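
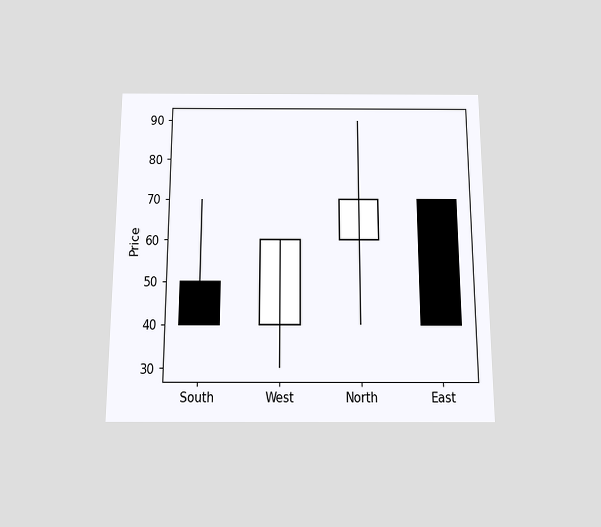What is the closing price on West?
The chart is viewed slightly from below. The West candle closes at 60.

60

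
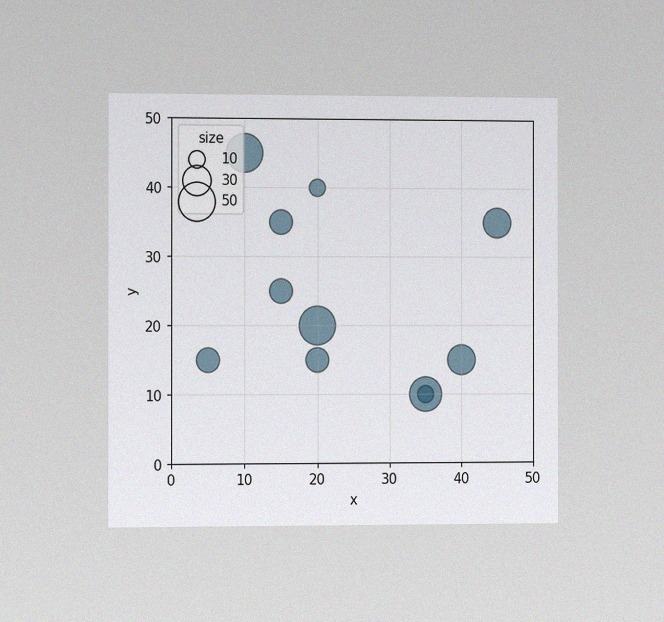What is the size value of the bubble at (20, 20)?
The chart is viewed slightly from the left, with some photo noise. Matching the bubble at (20, 20) against the size legend gives 50.

50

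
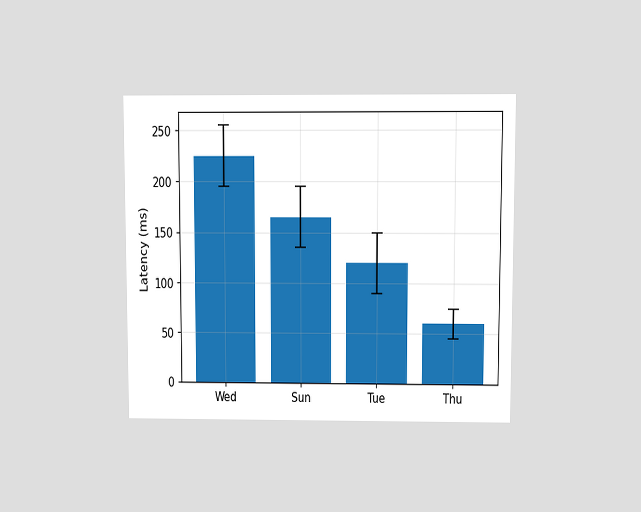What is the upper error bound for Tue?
150ms

The chart is viewed at a slight angle. The Tue bar's upper whisker reaches 150ms.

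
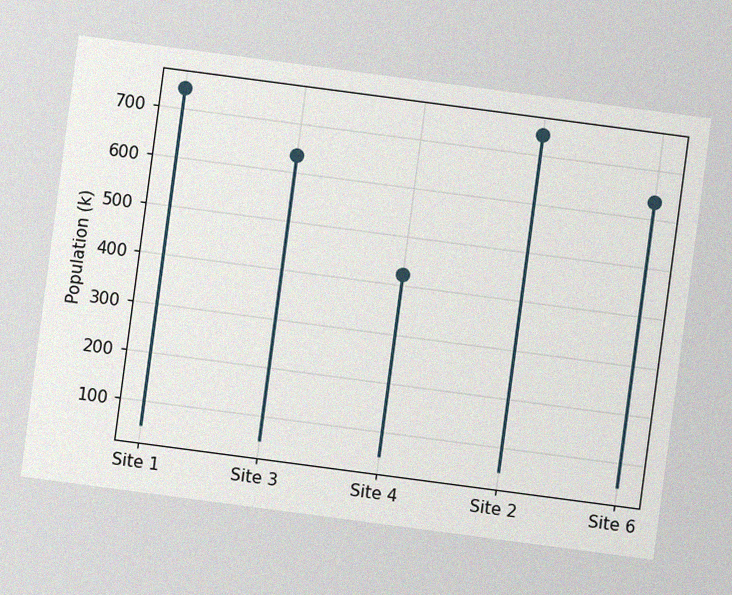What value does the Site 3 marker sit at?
The chart is tilted about 8° clockwise, with some photo noise. The Site 3 marker sits at 636k.

636k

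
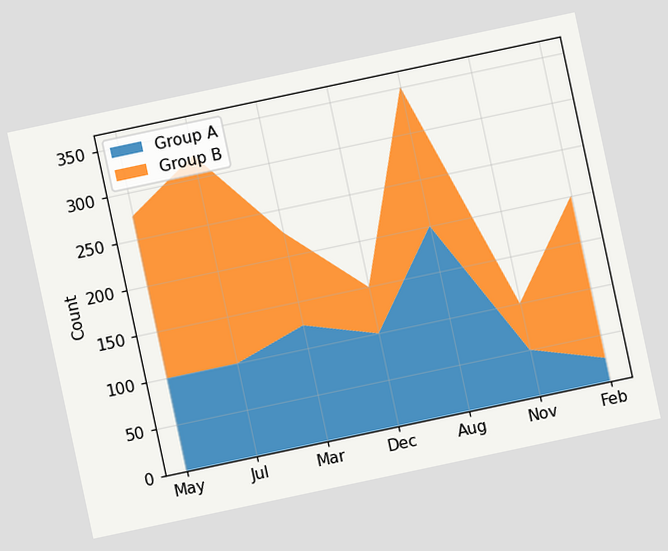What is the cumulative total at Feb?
200

The chart is tilted about 12° counter-clockwise. The stacked total at Feb reaches 200.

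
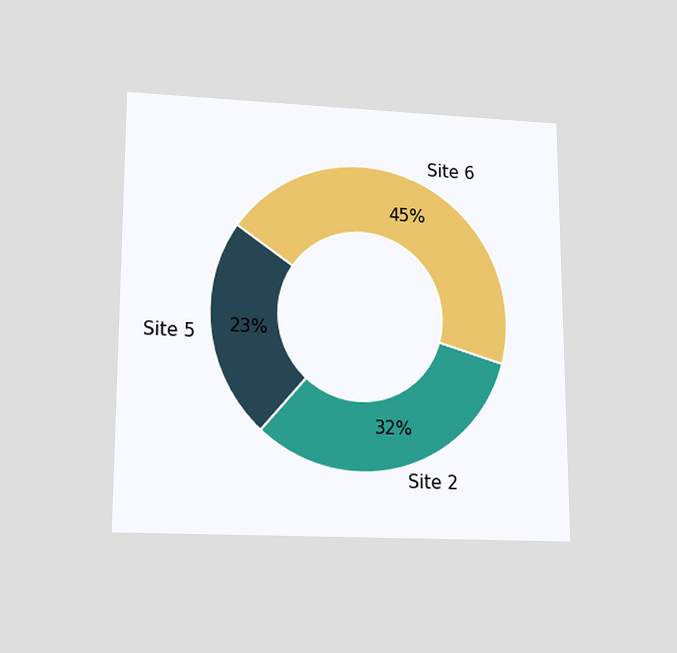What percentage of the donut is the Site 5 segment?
23%

The chart is viewed slightly from below. The Site 5 segment takes up 23% of the ring.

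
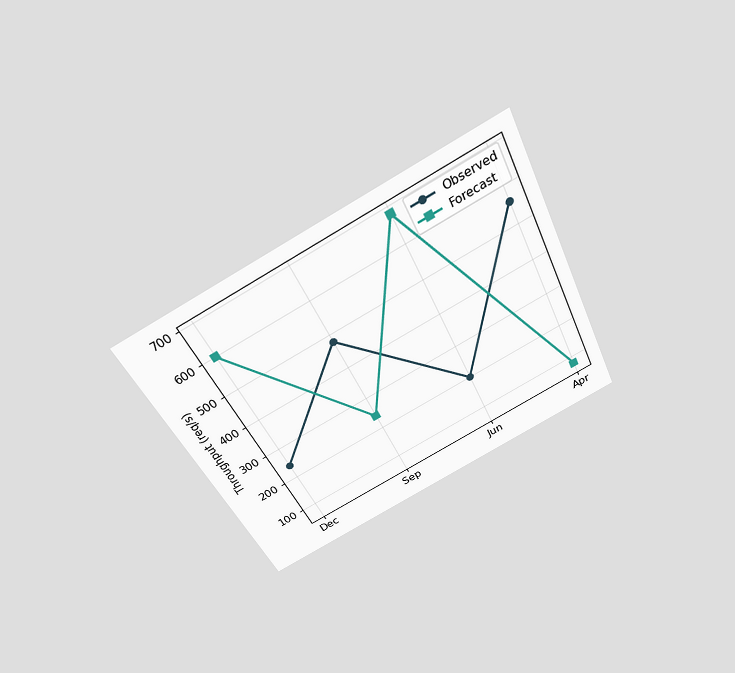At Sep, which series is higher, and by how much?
Observed, by 240req/s

The chart is tilted about 26° counter-clockwise and viewed slightly from above. At Sep, Observed sits above the other line by 240req/s.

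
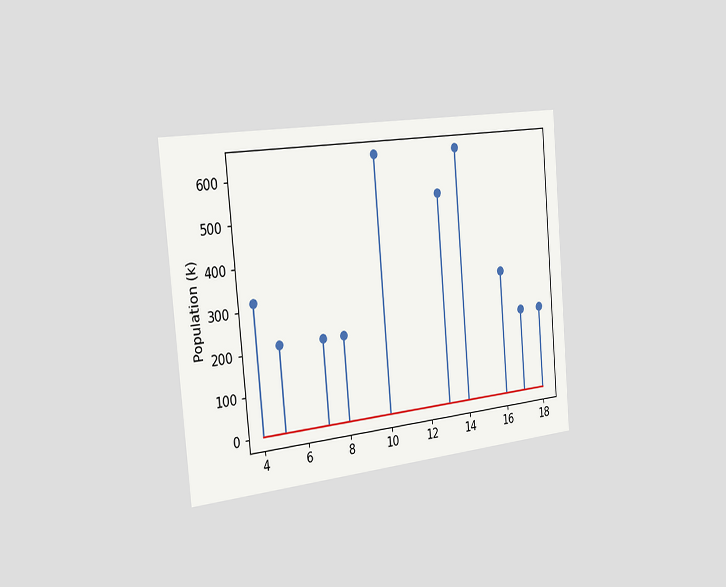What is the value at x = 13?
The chart is tilted about 5° counter-clockwise and viewed slightly from the left. The stem at x=13 reaches 530k.

530k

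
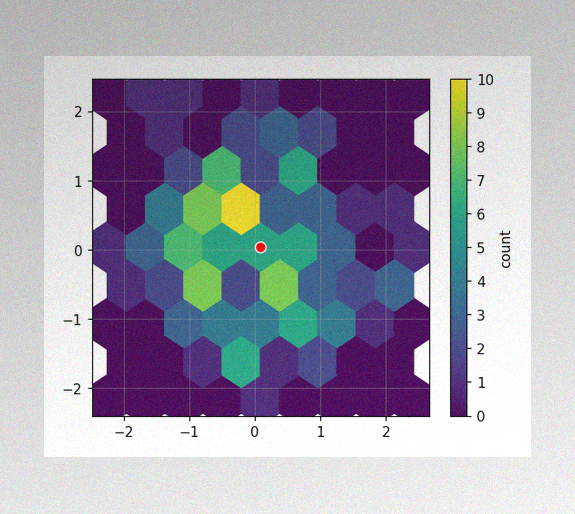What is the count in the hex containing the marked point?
6

The image has some photo noise and uneven lighting. The marked hex reads 6 on the colorbar.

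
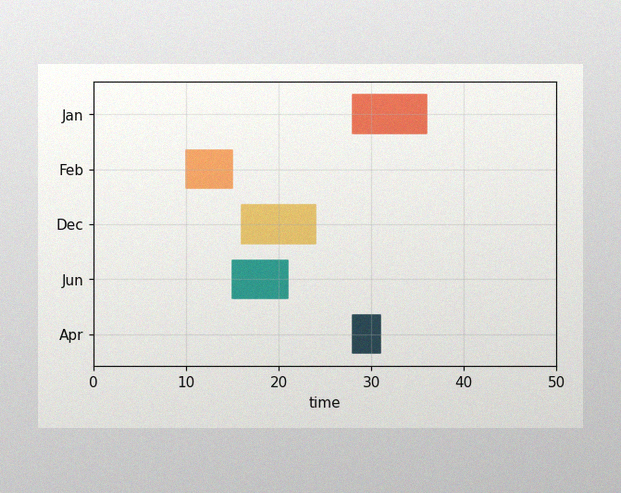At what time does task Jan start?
28

The image has some photo noise and uneven lighting. The Jan bar begins at t=28.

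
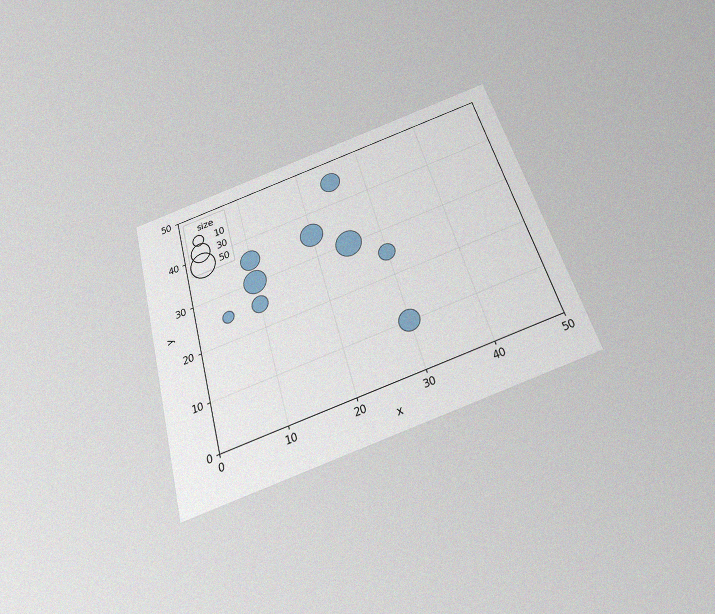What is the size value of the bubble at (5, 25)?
The chart is tilted about 16° counter-clockwise and viewed slightly from below, with some photo noise. Matching the bubble at (5, 25) against the size legend gives 10.

10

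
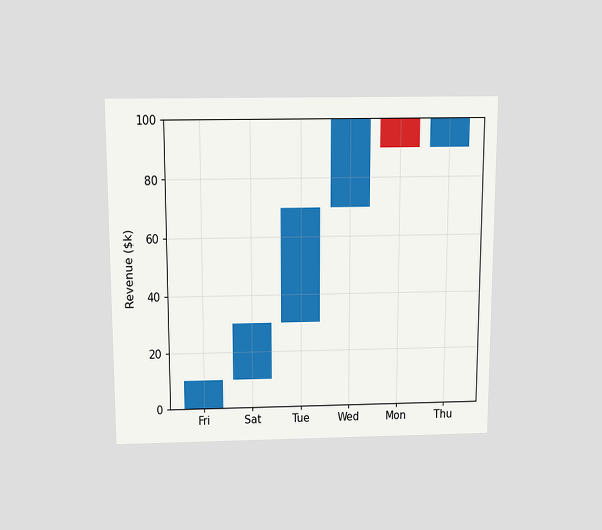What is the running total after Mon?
The chart is viewed slightly from above. After Mon the running total reaches $90k.

$90k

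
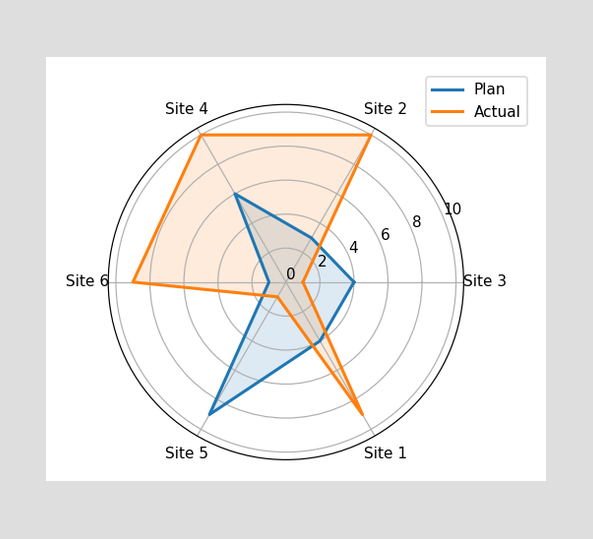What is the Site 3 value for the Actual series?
On the Site 3 axis, Actual reaches 1.

1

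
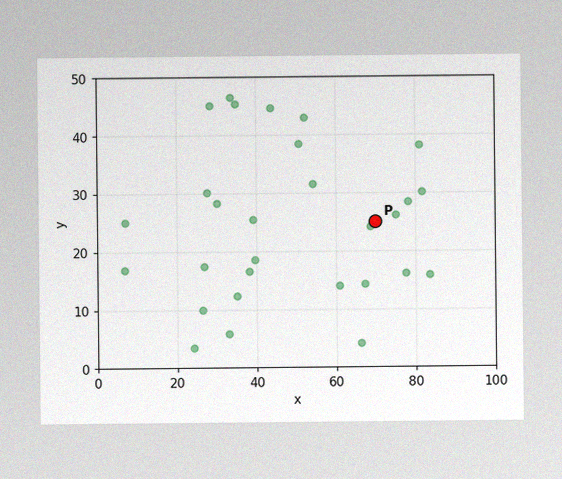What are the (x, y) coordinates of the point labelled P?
The image has some photo noise and uneven lighting. Following the gridlines from P to each axis, P sits at (70, 25).

(70, 25)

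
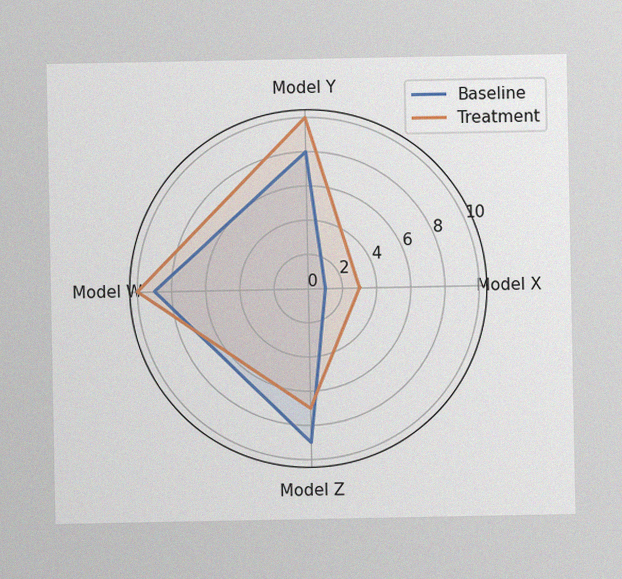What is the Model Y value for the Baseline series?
The image has some photo noise and uneven lighting. On the Model Y axis, Baseline reaches 8.

8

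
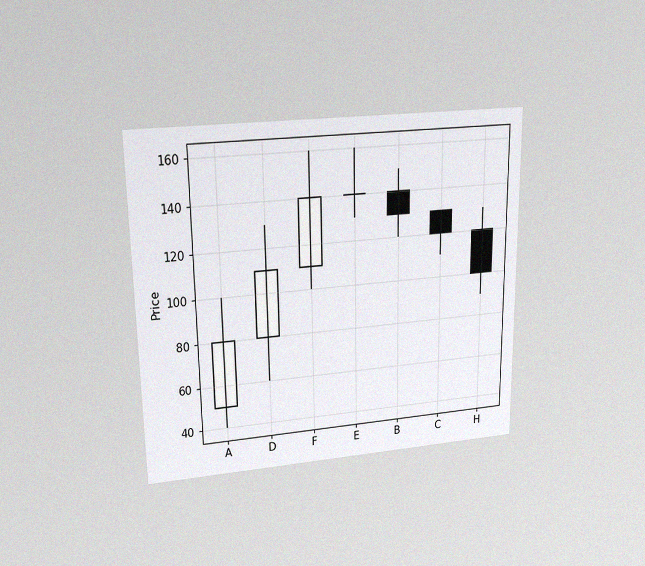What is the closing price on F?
140

The chart is viewed slightly from above, with some photo noise. The F candle closes at 140.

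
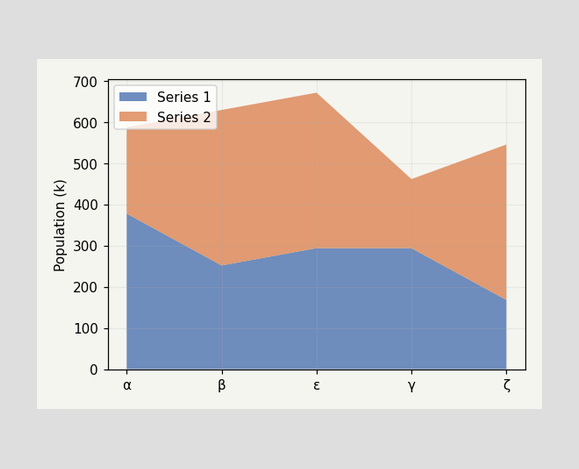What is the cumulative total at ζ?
546k

The stacked total at ζ reaches 546k.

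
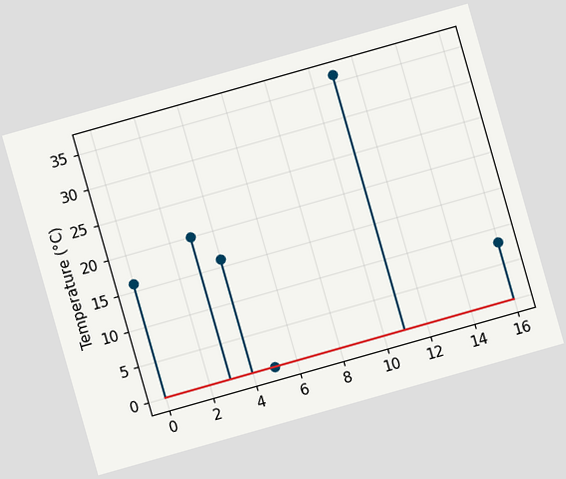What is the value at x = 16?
The chart is tilted about 16° counter-clockwise. The stem at x=16 reaches 8°C.

8°C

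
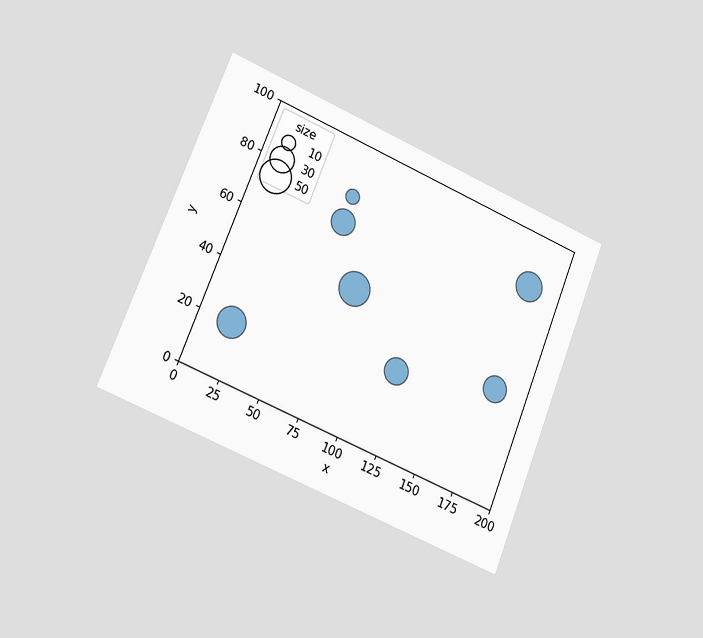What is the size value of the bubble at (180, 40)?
30

The chart is tilted about 22° clockwise and viewed slightly from the left. Matching the bubble at (180, 40) against the size legend gives 30.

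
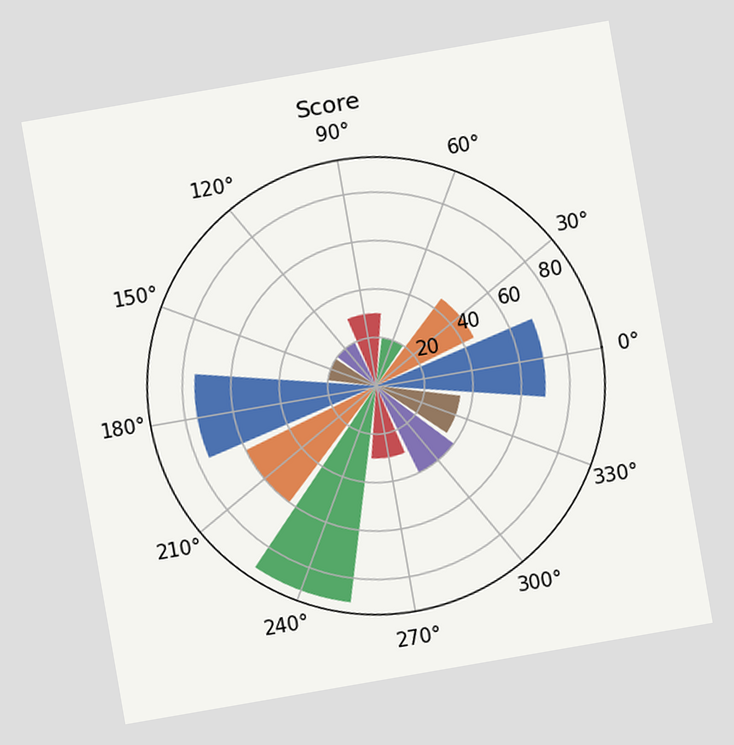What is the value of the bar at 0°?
70

The chart is tilted about 10° counter-clockwise. The bar at 0° reaches 70 on the radial axis.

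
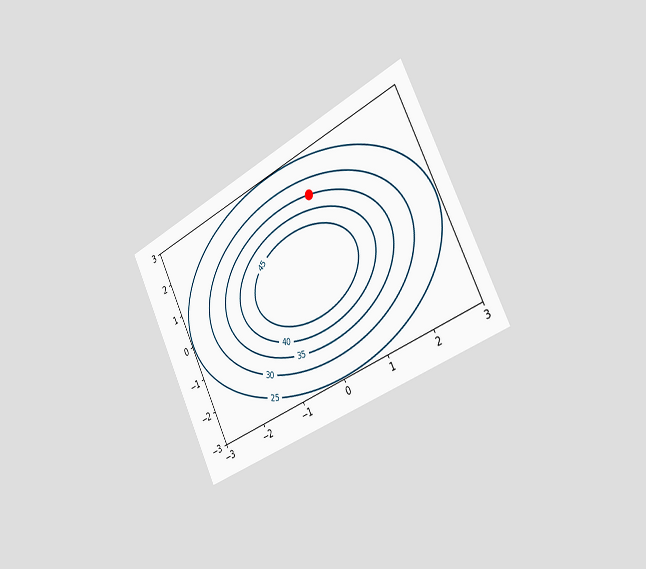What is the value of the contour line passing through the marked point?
The chart is tilted about 27° counter-clockwise and viewed slightly from the right. The marked point sits on the contour labelled 35.

35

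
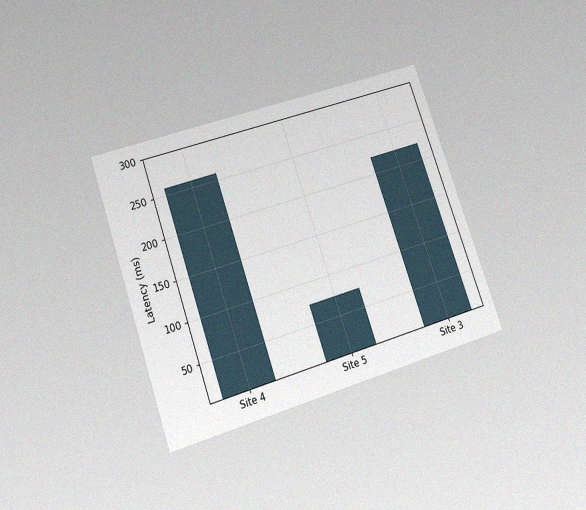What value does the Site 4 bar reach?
The chart is tilted about 19° counter-clockwise and viewed slightly from below, with some photo noise. Reading along the chart's y-axis, the Site 4 bar reaches 259ms.

259ms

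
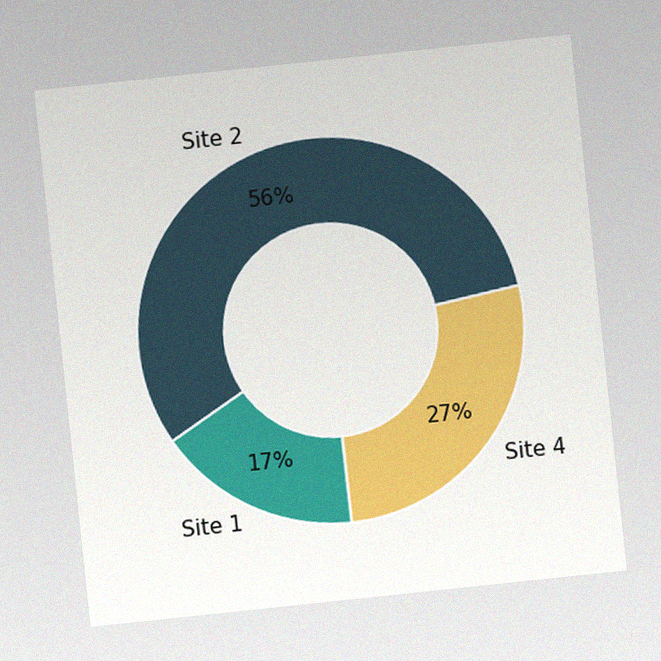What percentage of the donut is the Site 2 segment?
56%

The chart is tilted about 6° counter-clockwise, with some photo noise. The Site 2 segment takes up 56% of the ring.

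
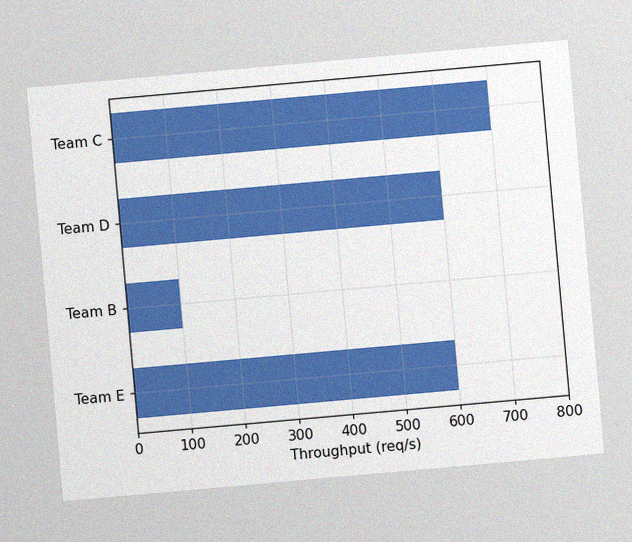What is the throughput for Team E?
600req/s

The chart is tilted about 5° counter-clockwise, with some photo noise. Reading along the chart's x-axis, the Team E bar reaches 600req/s.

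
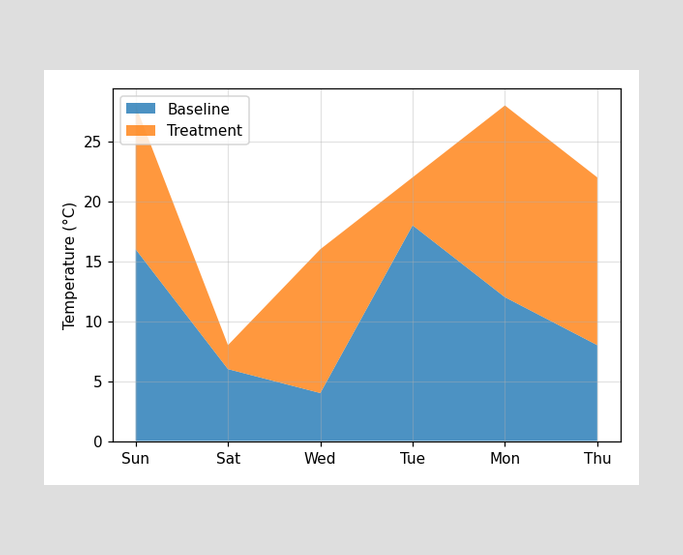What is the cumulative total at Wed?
16°C

The stacked total at Wed reaches 16°C.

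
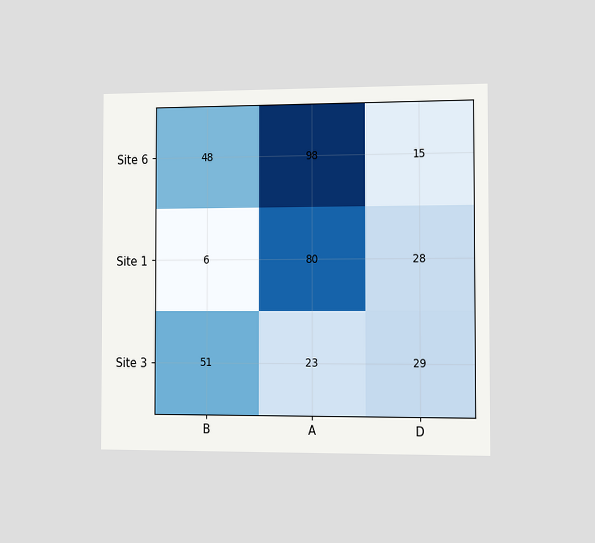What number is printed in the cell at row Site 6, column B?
The chart is viewed slightly from the right. The (Site 6, B) cell reads 48.

48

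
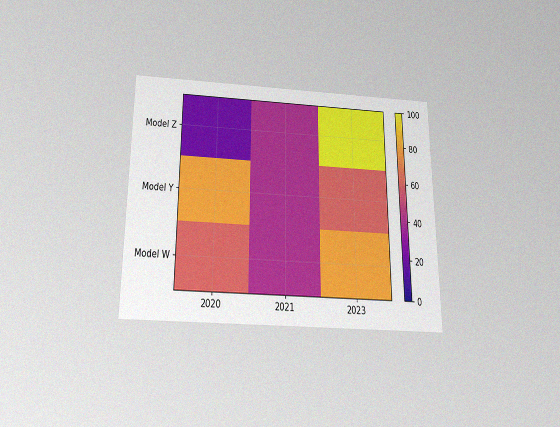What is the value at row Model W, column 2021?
The chart is viewed slightly from below, with some photo noise. Matching cell (Model W, 2021) against the colorbar gives 40.

40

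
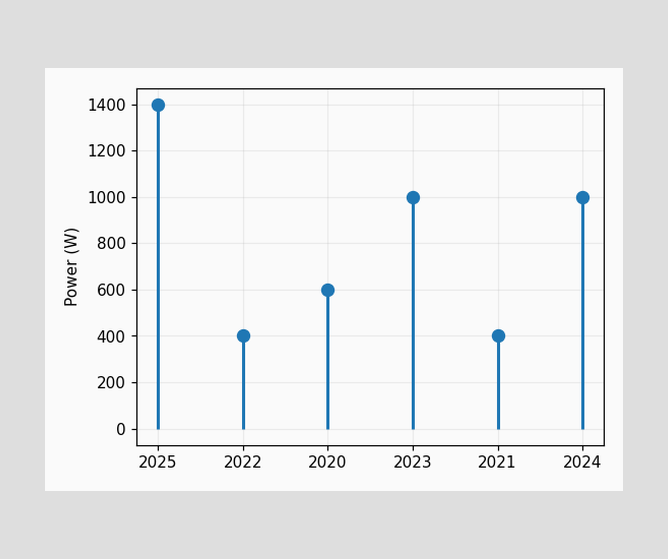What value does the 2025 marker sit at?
The 2025 marker sits at 1400W.

1400W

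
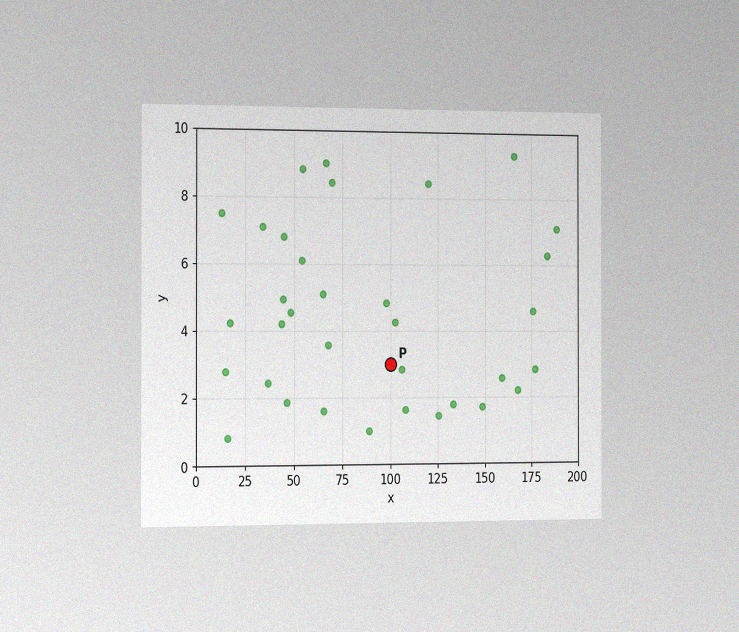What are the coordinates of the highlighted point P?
The chart is viewed slightly from the left, with some photo noise. Following the gridlines from P to each axis, P sits at (100, 3).

(100, 3)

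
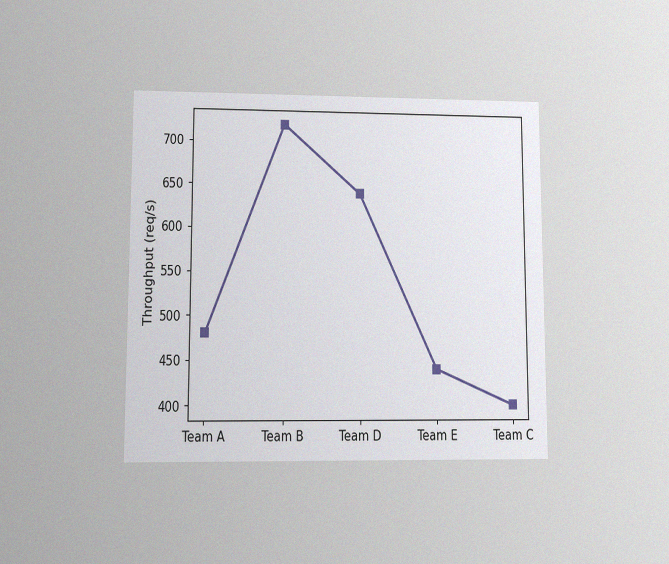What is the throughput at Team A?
480req/s

The chart is viewed at a slight angle, with some photo noise. At Team A, the line is at 480req/s.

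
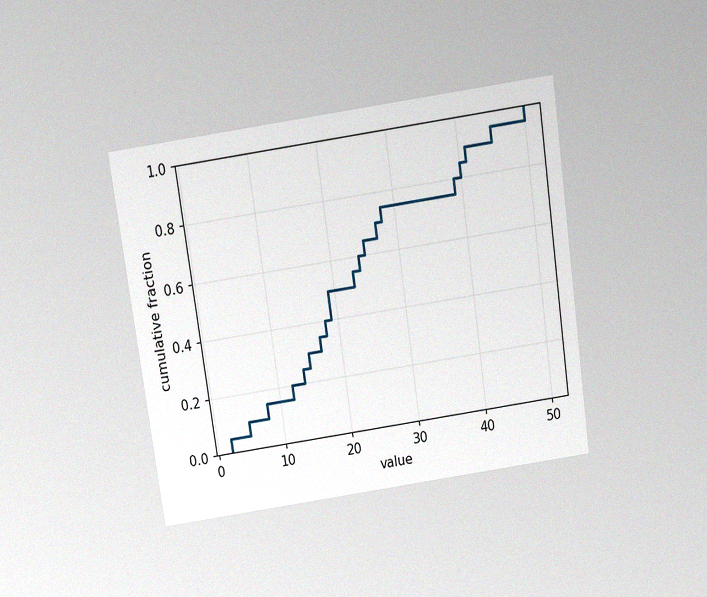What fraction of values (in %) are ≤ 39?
80%

The chart is tilted about 8° counter-clockwise and viewed slightly from above, with some photo noise. At x=39 the ECDF step is at 80%.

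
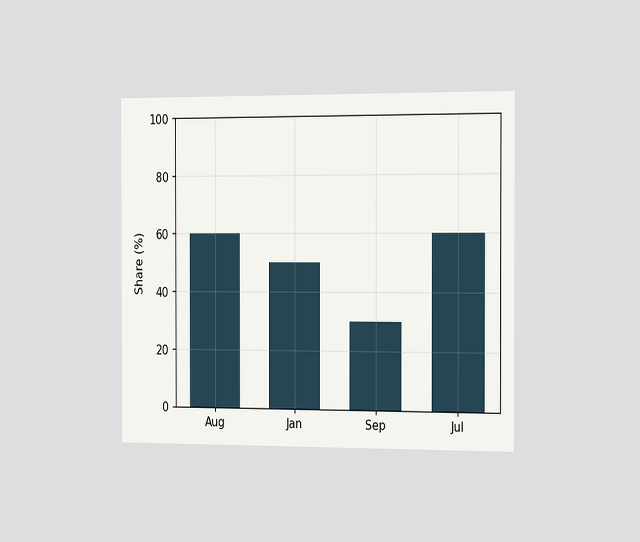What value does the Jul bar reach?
The chart is viewed slightly from the right. Reading along the chart's y-axis, the Jul bar reaches 60%.

60%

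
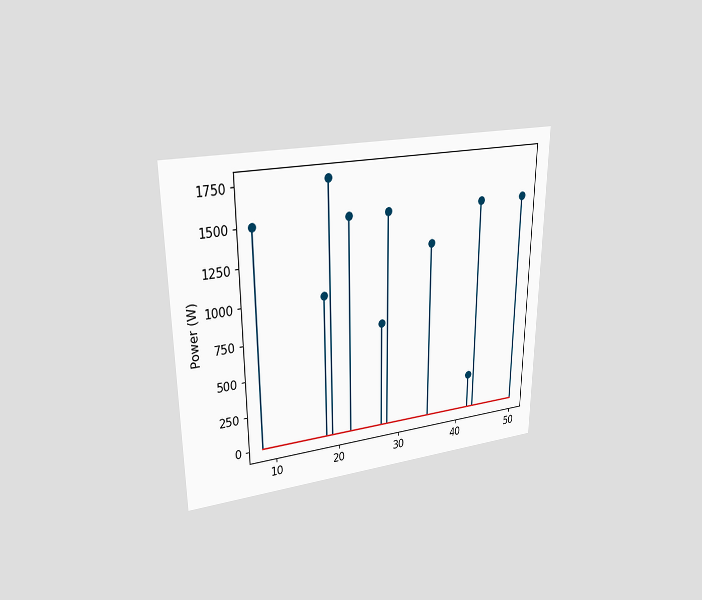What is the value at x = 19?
The chart is viewed at a slight angle. The stem at x=19 reaches 1750W.

1750W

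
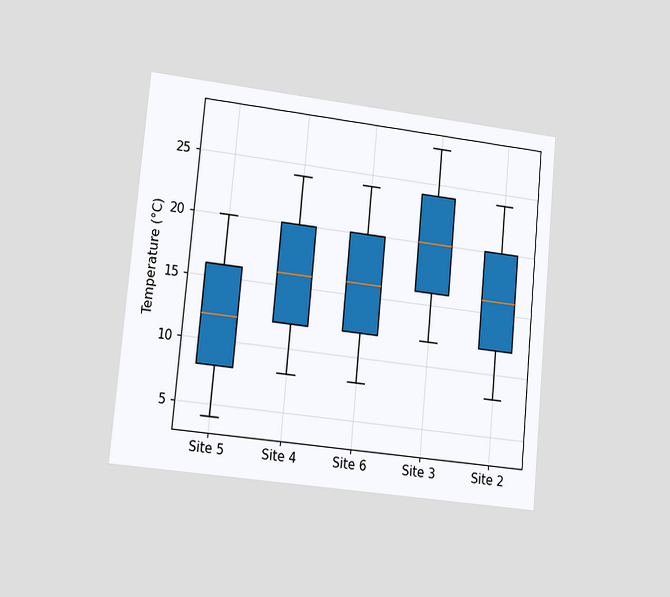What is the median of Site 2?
The chart is tilted about 5° clockwise and viewed slightly from the left. The median line in the Site 2 box sits at 16°C.

16°C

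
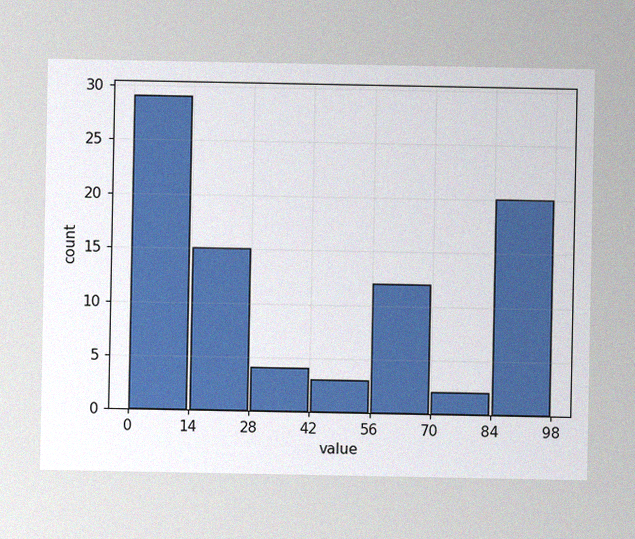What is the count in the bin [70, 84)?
The image has some photo noise and uneven lighting. The [70, 84) bin has height 2.

2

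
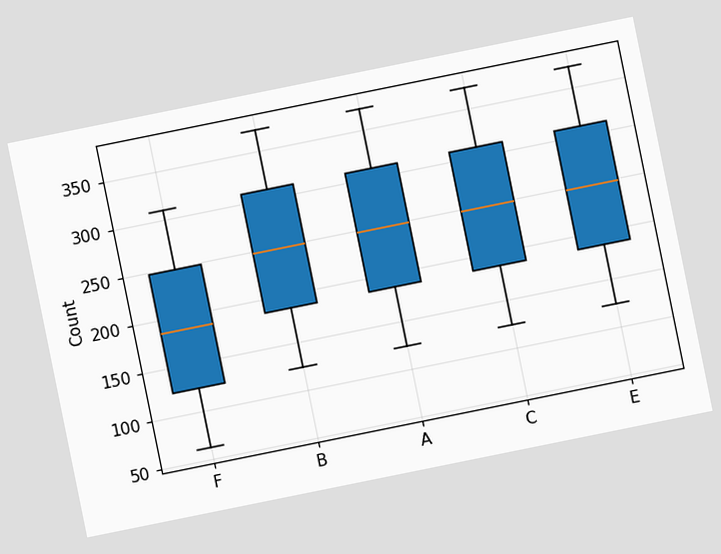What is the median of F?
186

The chart is tilted about 11° counter-clockwise. The median line in the F box sits at 186.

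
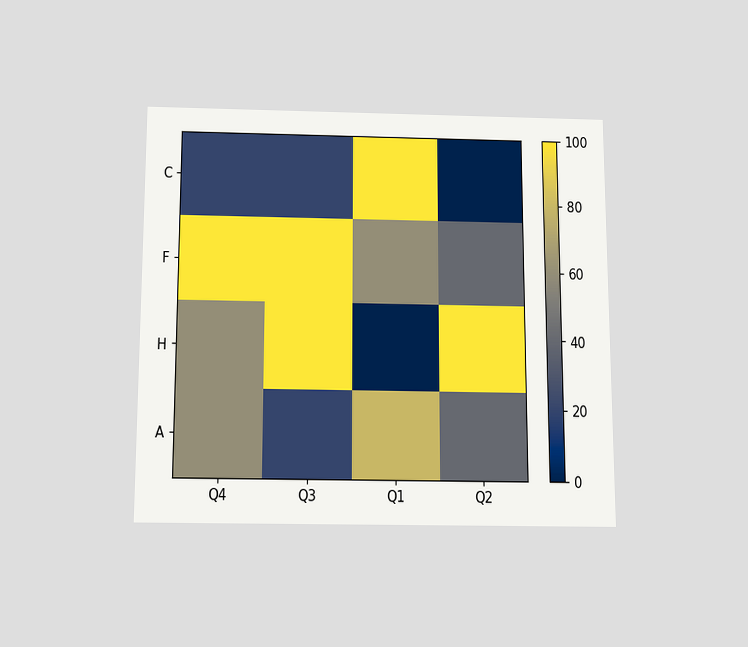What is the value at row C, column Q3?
20

The chart is viewed slightly from below. Matching cell (C, Q3) against the colorbar gives 20.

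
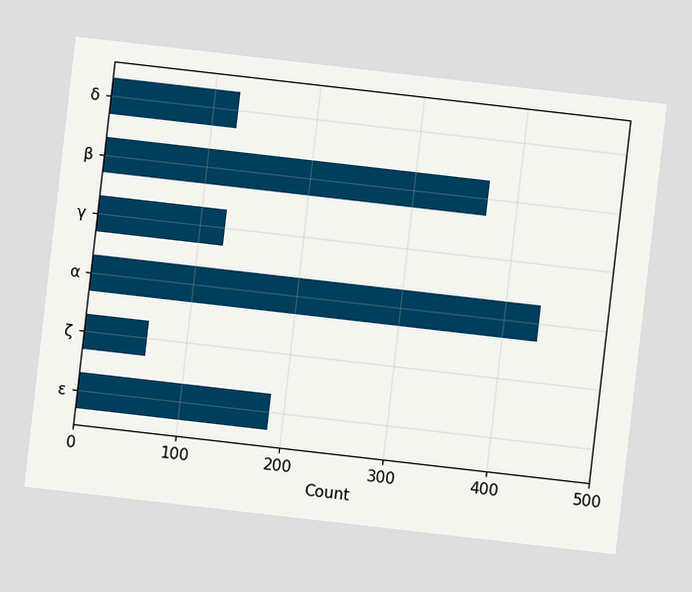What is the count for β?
The chart is tilted about 7° clockwise. Reading along the chart's x-axis, the β bar reaches 372.

372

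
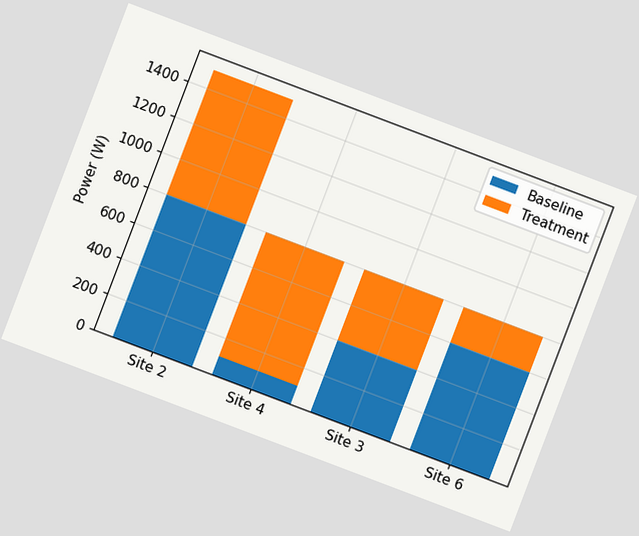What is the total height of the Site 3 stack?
800W

The chart is tilted about 21° clockwise. The Site 3 stack's top reaches 800W on the y-axis.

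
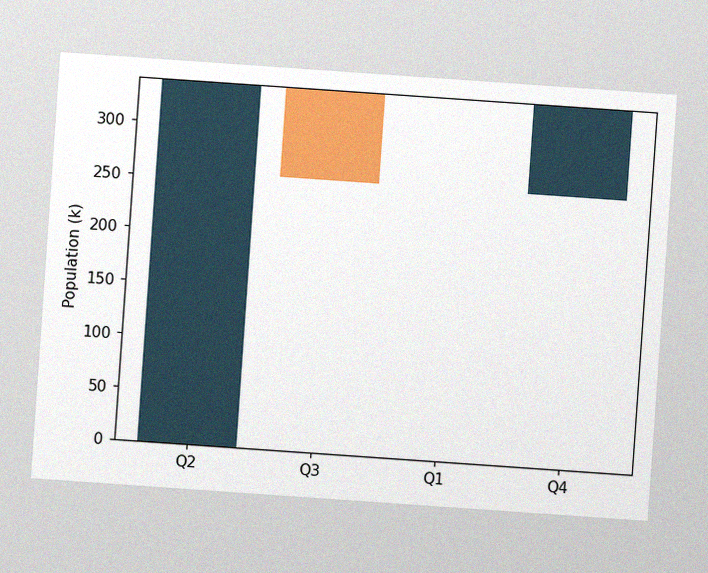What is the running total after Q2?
340k

The chart is tilted about 4° clockwise, with some photo noise. After Q2 the running total reaches 340k.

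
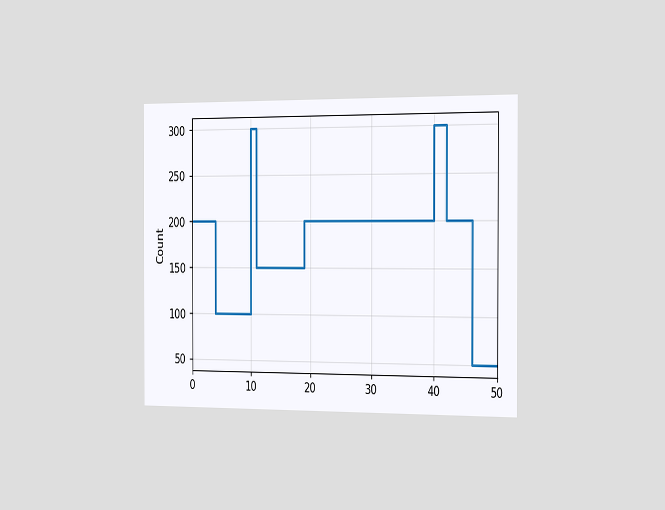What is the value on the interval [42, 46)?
200

The chart is viewed slightly from the right. On [42, 46) the step sits at 200.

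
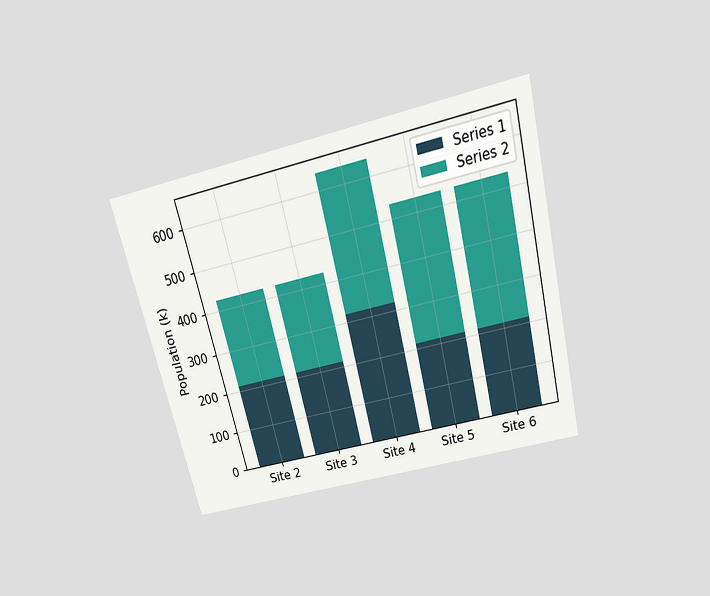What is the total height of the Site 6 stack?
The chart is tilted about 14° counter-clockwise and viewed slightly from above. The Site 6 stack's top reaches 530k on the y-axis.

530k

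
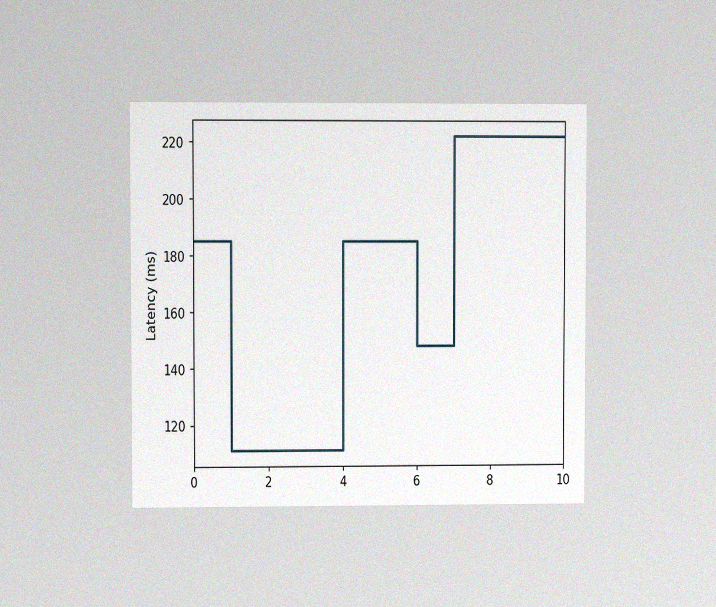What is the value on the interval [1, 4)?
111ms

The chart is viewed at a slight angle, with some photo noise. On [1, 4) the step sits at 111ms.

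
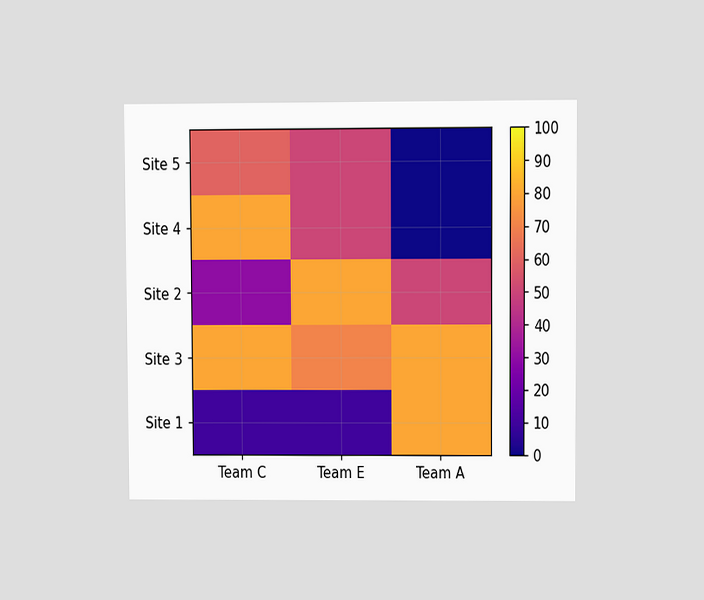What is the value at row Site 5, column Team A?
0

The chart is viewed at a slight angle. Matching cell (Site 5, Team A) against the colorbar gives 0.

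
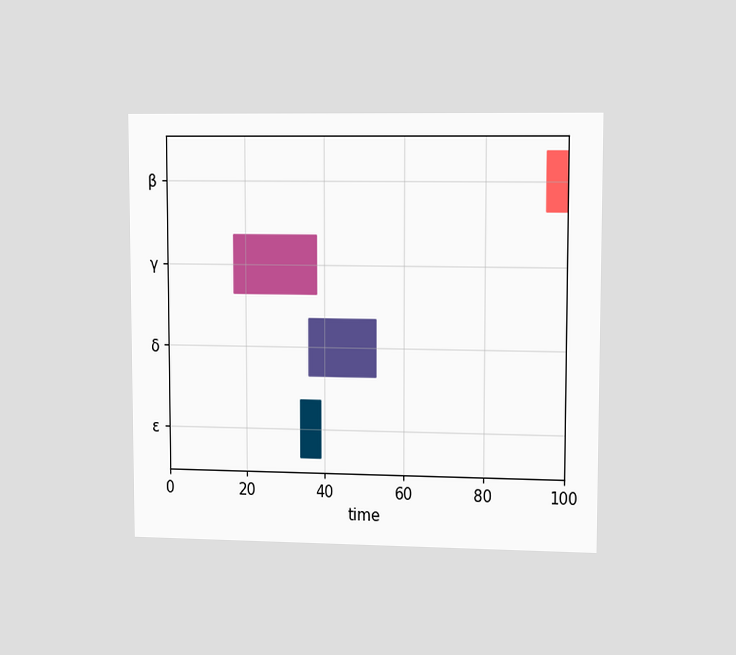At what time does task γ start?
17

The chart is viewed slightly from the right. The γ bar begins at t=17.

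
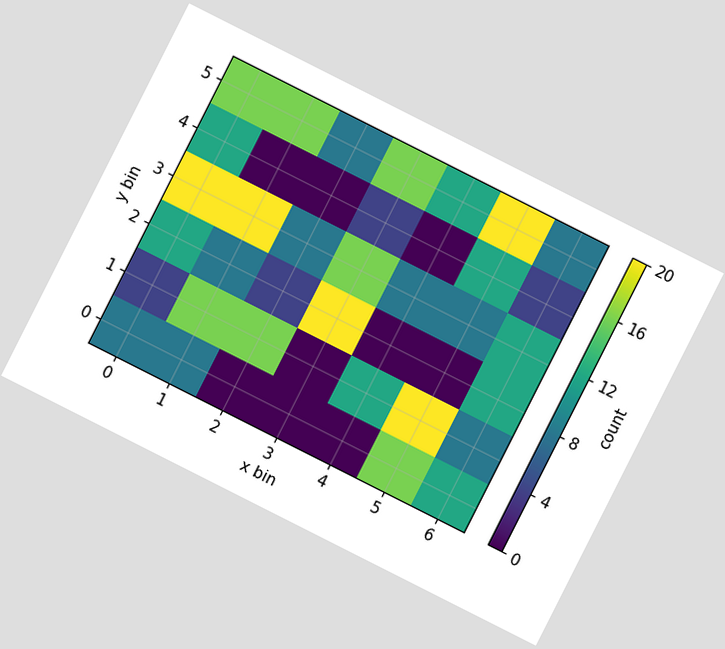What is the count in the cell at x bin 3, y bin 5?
16

The chart is tilted about 27° clockwise. Matching the cell (3, 5) against the colorbar gives 16.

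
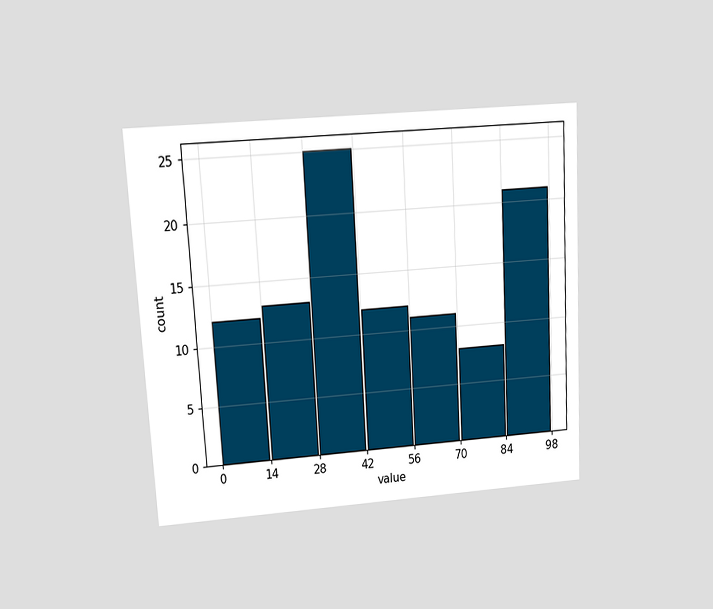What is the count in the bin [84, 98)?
The chart is tilted about 3° counter-clockwise and viewed at a slight angle. The [84, 98) bin has height 21.

21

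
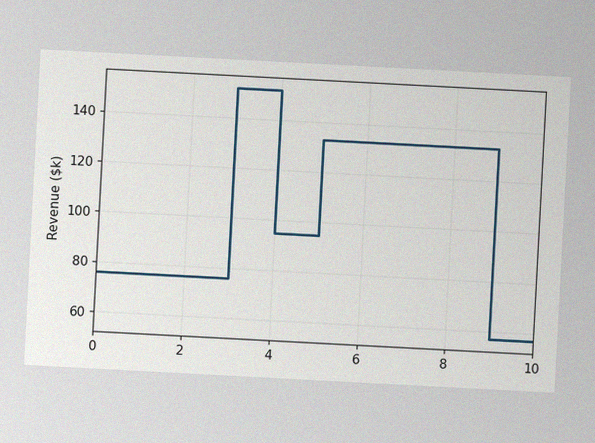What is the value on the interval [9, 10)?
$57k

The chart is tilted about 3° clockwise, with some photo noise. On [9, 10) the step sits at $57k.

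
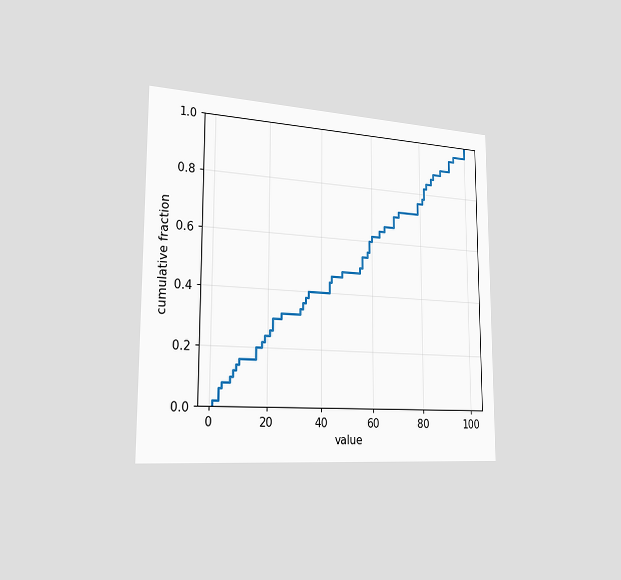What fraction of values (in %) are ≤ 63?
64%

The chart is viewed slightly from the left. At x=63 the ECDF step is at 64%.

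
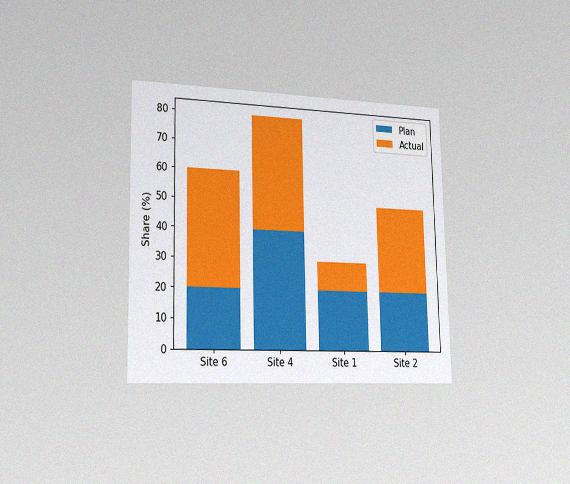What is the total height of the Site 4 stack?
The chart is viewed slightly from the left, with some photo noise. The Site 4 stack's top reaches 80% on the y-axis.

80%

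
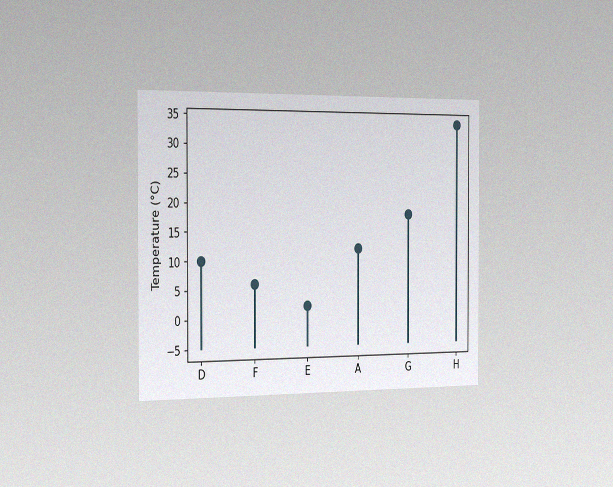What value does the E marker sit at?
The chart is viewed slightly from the left, with some photo noise. The E marker sits at 2°C.

2°C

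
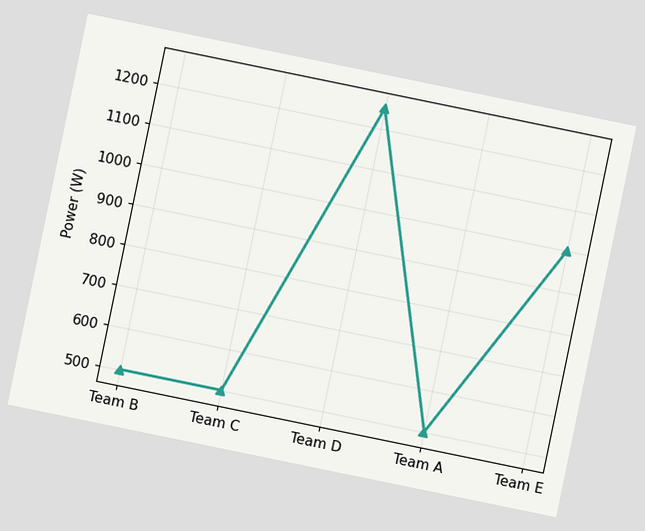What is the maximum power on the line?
The chart is tilted about 12° clockwise. The highest point is at Team D, and reading across to the y-axis gives 1250W.

1250W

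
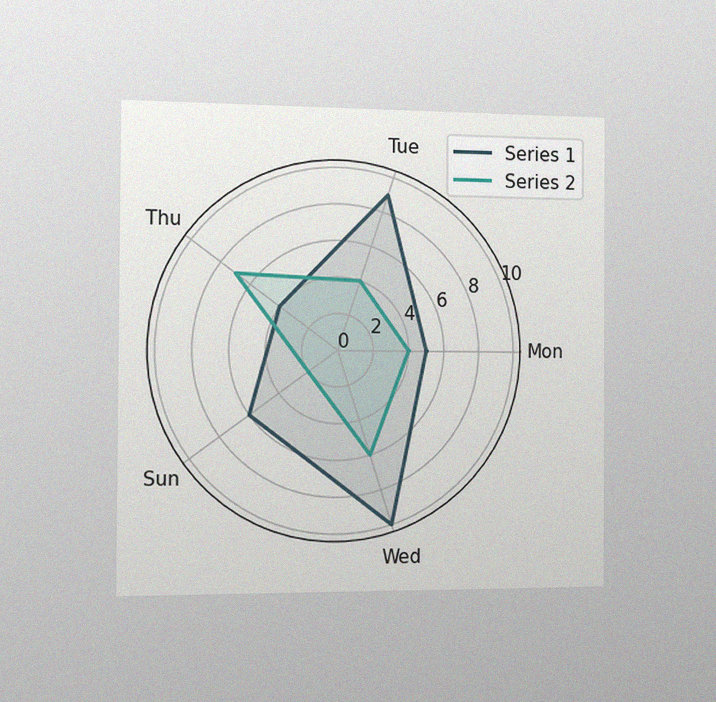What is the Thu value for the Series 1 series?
4

The chart is viewed slightly from the left, with some photo noise. On the Thu axis, Series 1 reaches 4.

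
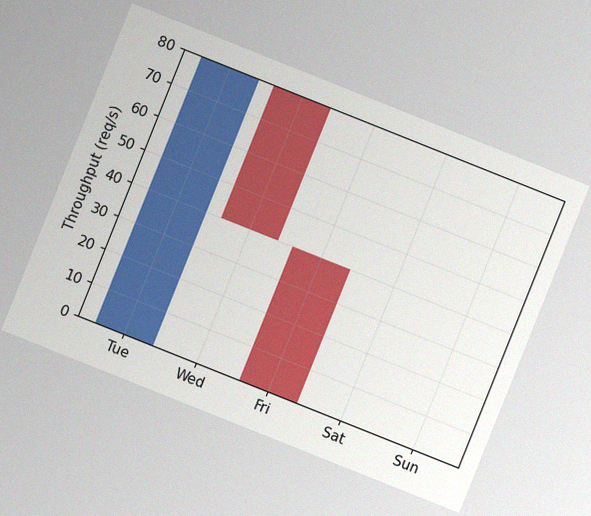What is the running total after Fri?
0req/s

The chart is tilted about 22° clockwise, with some photo noise. After Fri the running total reaches 0req/s.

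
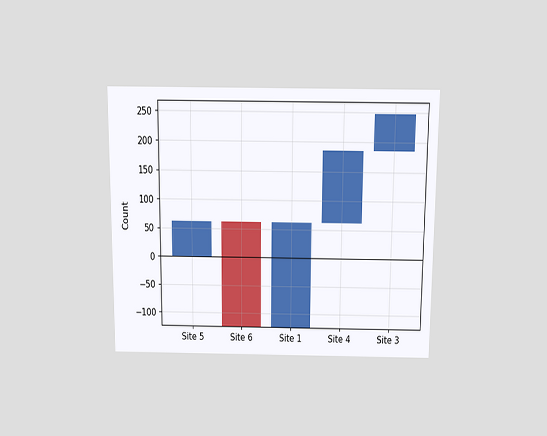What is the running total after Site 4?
186

The chart is viewed slightly from above. After Site 4 the running total reaches 186.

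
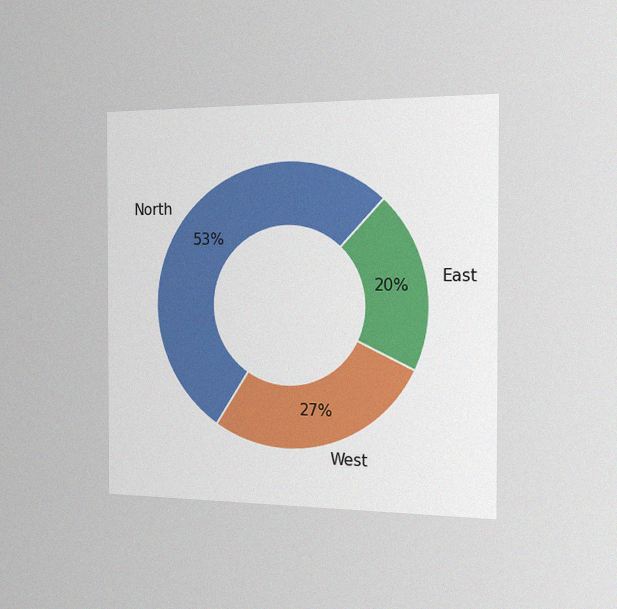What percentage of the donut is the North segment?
The chart is viewed slightly from the right, with some photo noise. The North segment takes up 53% of the ring.

53%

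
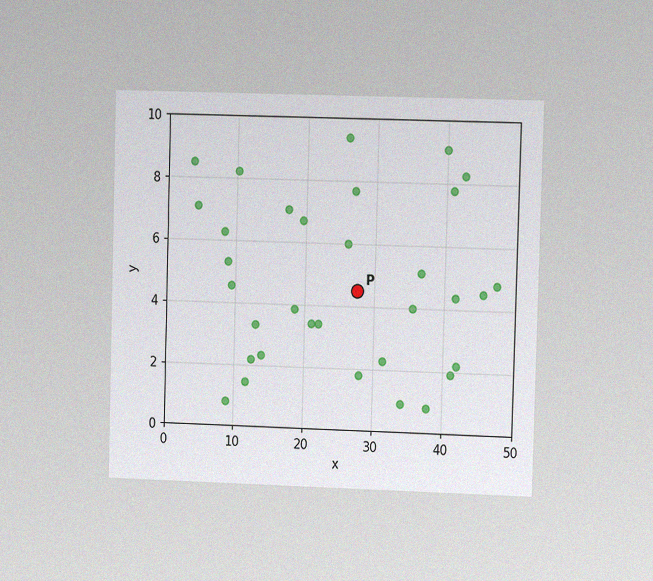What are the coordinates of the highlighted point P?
(27.5, 4.5)

The chart is viewed slightly from the right, with some photo noise. Following the gridlines from P to each axis, P sits at (27.5, 4.5).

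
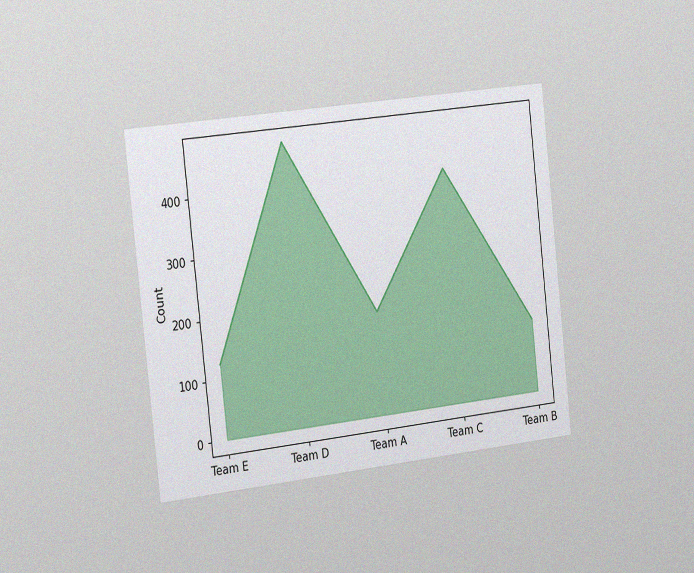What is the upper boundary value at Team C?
400

The chart is tilted about 6° counter-clockwise and viewed slightly from the left, with some photo noise. At Team C the upper boundary is at 400.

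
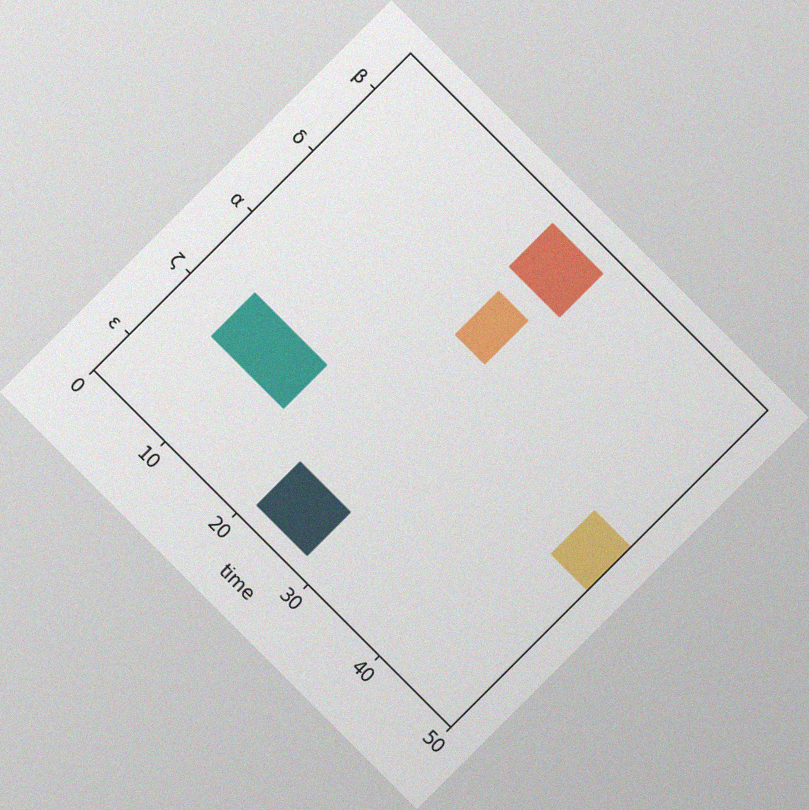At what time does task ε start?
21

The chart is tilted about 45° clockwise, with some photo noise. The ε bar begins at t=21.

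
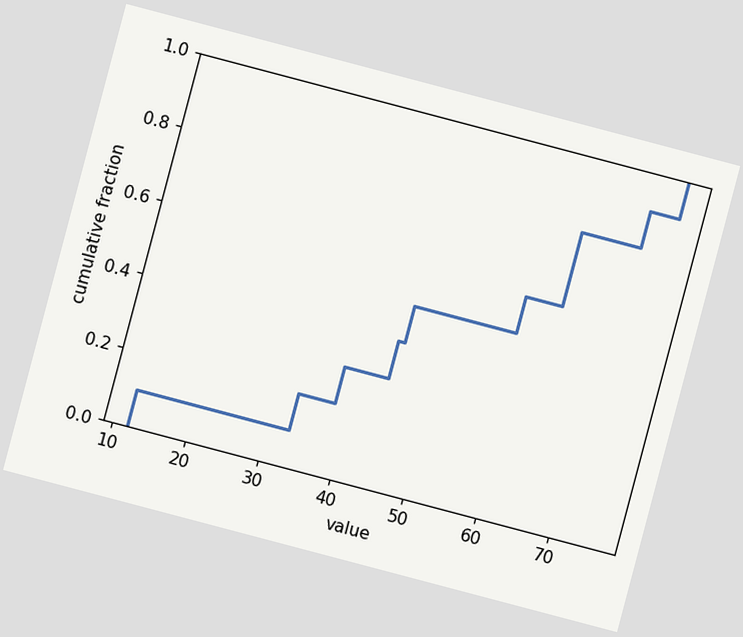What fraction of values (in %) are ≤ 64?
80%

The chart is tilted about 15° clockwise. At x=64 the ECDF step is at 80%.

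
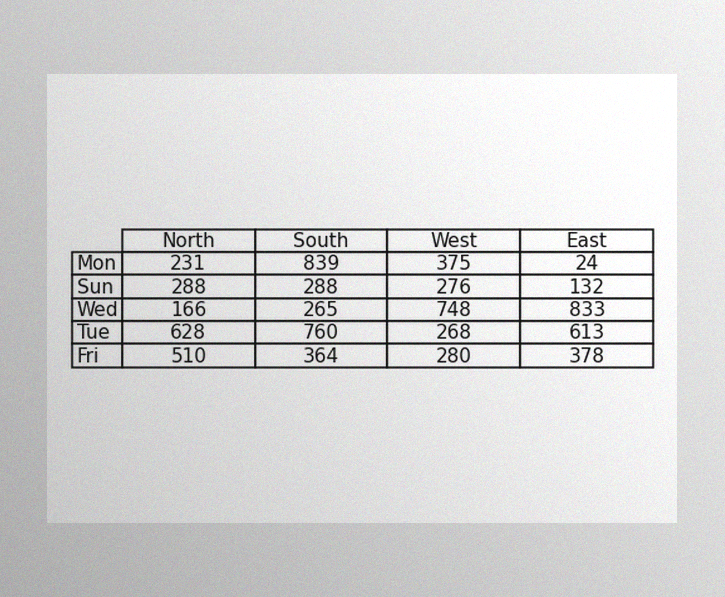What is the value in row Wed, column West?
The image has some photo noise and uneven lighting. The (Wed, West) cell reads 748.

748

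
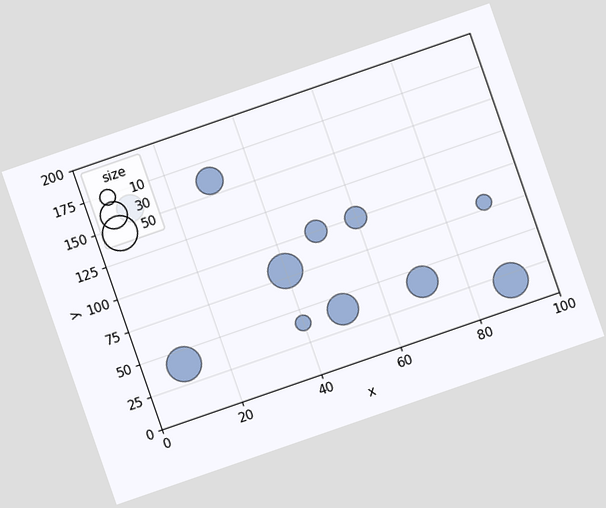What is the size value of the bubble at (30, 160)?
The chart is tilted about 19° counter-clockwise. Matching the bubble at (30, 160) against the size legend gives 30.

30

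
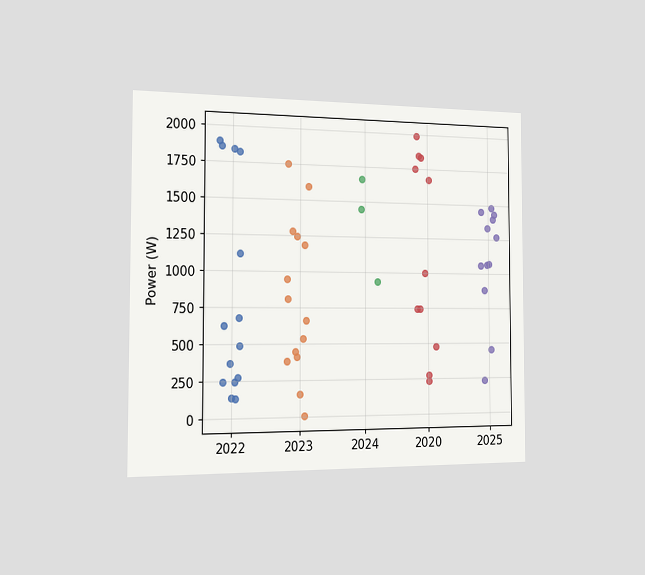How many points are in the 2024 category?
The chart is viewed slightly from the left. Counting the markers in the 2024 column gives 3.

3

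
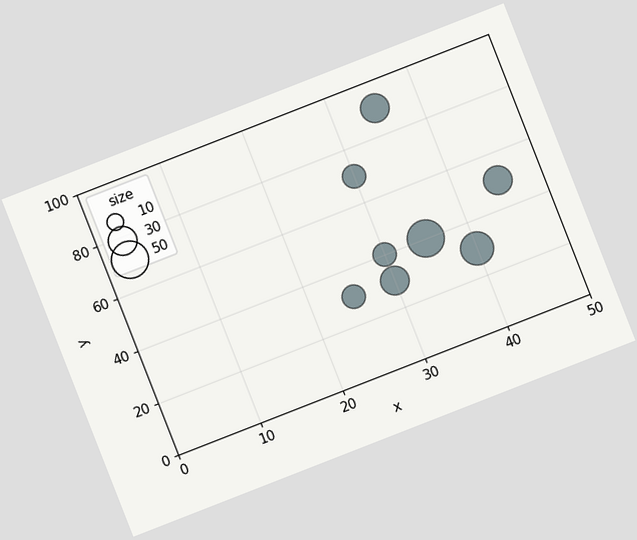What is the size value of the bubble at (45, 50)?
30

The chart is tilted about 21° counter-clockwise. Matching the bubble at (45, 50) against the size legend gives 30.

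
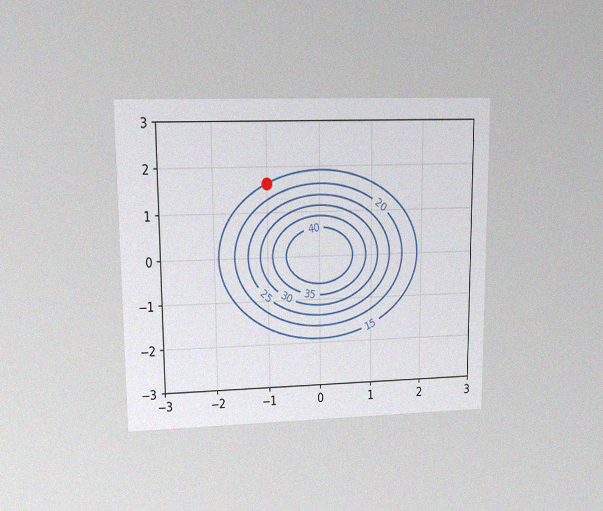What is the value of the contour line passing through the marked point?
15

The chart is viewed at a slight angle, with some photo noise. The marked point sits on the contour labelled 15.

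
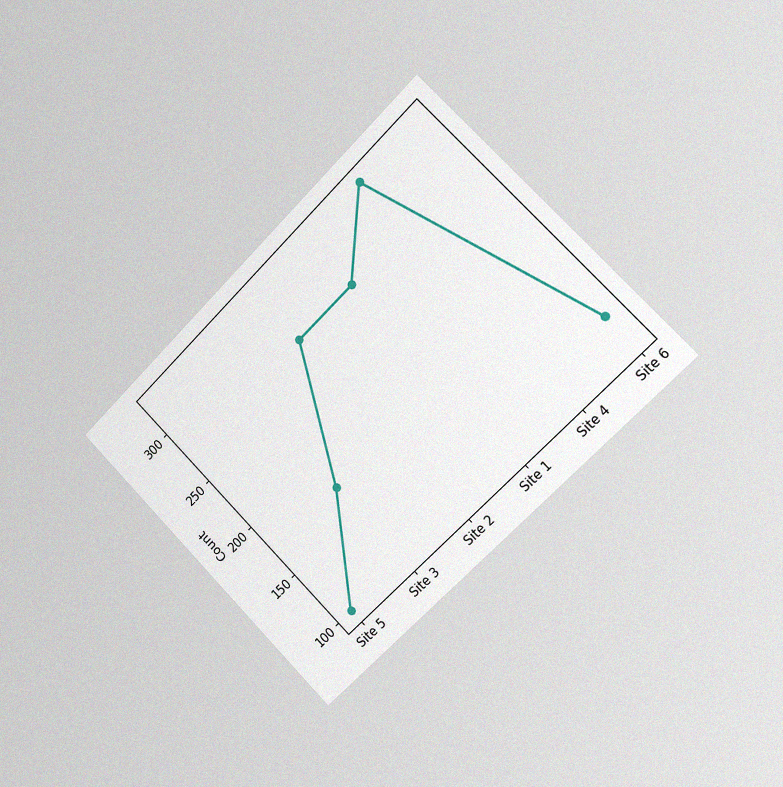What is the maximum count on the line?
The chart is tilted about 45° counter-clockwise and viewed slightly from the right, with some photo noise. The highest point is at Site 4, and reading across to the y-axis gives 325.

325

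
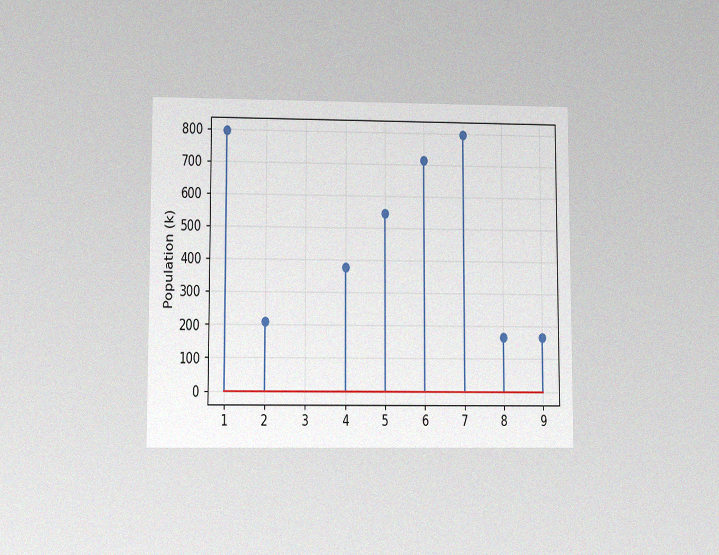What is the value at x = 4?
378k

The chart is viewed at a slight angle, with some photo noise. The stem at x=4 reaches 378k.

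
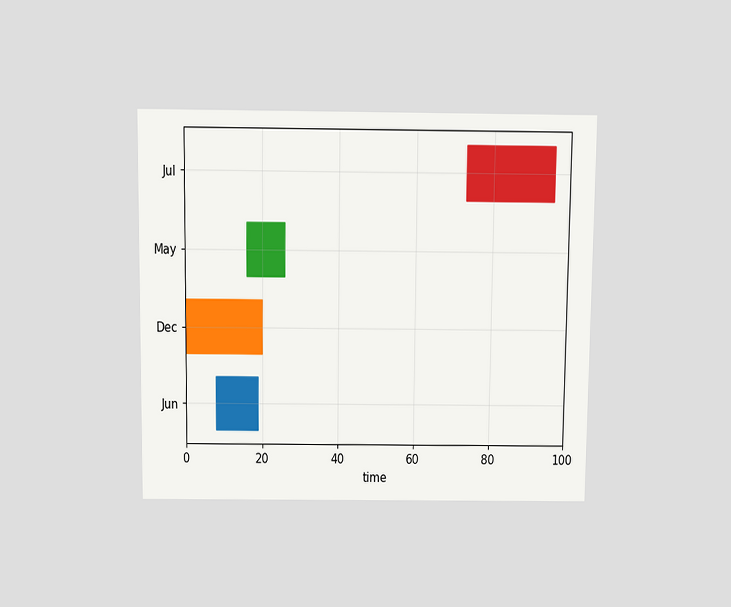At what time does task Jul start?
The chart is viewed slightly from above. The Jul bar begins at t=73.

73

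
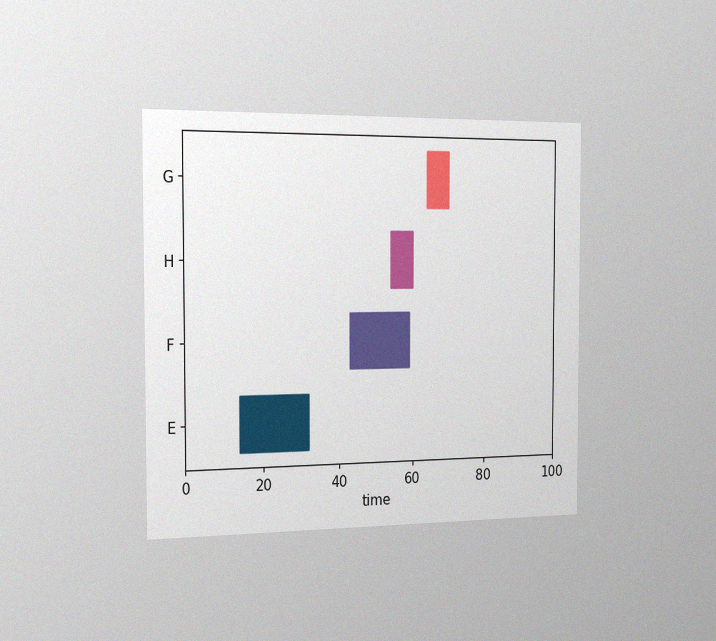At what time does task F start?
The chart is viewed slightly from the left, with some photo noise. The F bar begins at t=43.

43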